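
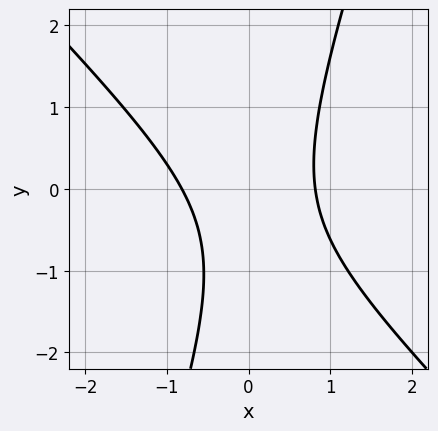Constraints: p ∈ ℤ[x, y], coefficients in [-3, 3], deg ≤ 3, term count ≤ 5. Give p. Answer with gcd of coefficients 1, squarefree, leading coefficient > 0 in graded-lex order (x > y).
3*x^2 + 2*x*y - y^2 - y - 2

The degree is 2 — no degree-1 curve has this shape.
Against the integer gridlines: the curve avoids every integer y-axis point in the box.
Fitting integer coefficients to these (and the overall shape) gives p.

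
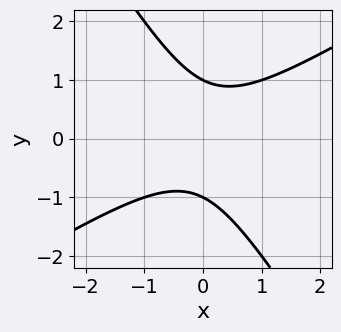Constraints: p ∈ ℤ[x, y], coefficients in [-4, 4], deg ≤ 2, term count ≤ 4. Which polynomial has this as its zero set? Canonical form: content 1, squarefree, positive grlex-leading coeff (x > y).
x^2 - x*y - y^2 + 1

The degree is 2 — a generic line meets the curve in up to 2 points.
Reading off the gridlines: the curve avoids every integer x-axis point in the box; the y-axis gridline crossings are at y ∈ {-1, 1}.
Together with the visible shape, these determine p as stated.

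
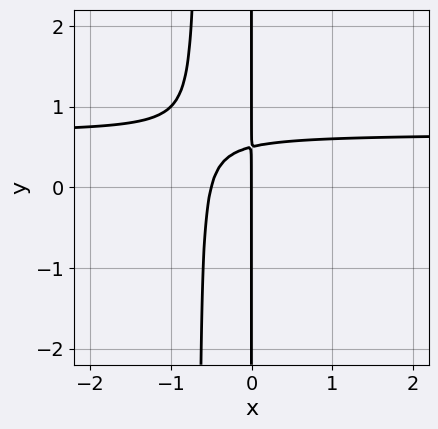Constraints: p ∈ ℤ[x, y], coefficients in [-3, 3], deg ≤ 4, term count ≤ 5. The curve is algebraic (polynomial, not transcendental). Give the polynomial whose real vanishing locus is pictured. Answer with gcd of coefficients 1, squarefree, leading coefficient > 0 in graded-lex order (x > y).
Degree: the shape is more complex than any degree-2 curve, so deg p = 3.
Checking where it meets the axes: it meets the x-axis at x = 0 (among the integer gridlines); the visible y-axis segment lies entirely on the curve.
Putting this together gives p.

3*x^2*y - 2*x^2 + 2*x*y - x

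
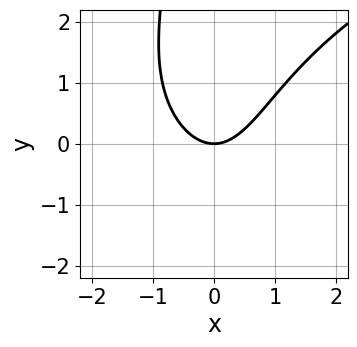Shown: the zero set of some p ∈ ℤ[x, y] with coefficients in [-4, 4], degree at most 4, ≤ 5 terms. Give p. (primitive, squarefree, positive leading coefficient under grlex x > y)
x*y^2 - 3*x^2 + 3*y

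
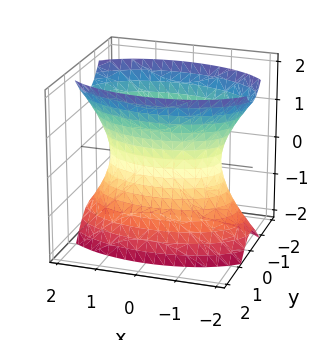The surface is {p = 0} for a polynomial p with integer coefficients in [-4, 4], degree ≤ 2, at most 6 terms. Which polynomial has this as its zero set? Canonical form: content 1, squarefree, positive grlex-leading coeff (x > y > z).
Degree: an hourglass — one-sheet hyperboloid; a quadric, so deg p = 2.
Symmetries: mirror symmetry x ↦ −x ⇒ only even powers of x; the y ↦ −y reflection is a symmetry, so y appears only in even powers; it's symmetric under z → −z, forcing even powers of z.
Checking where it meets the axes: no z-intercept at any integer in the box.
Assembling these constraints gives the stated polynomial.

x^2 + 3*y^2 - z^2 - 2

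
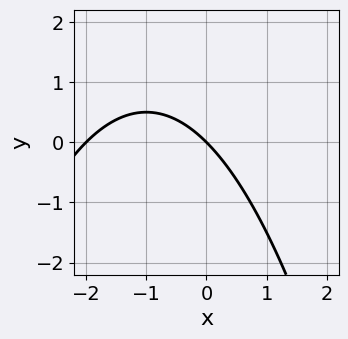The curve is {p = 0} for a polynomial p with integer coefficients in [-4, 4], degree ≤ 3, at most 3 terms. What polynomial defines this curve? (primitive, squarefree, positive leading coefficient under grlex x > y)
x^2 + 2*x + 2*y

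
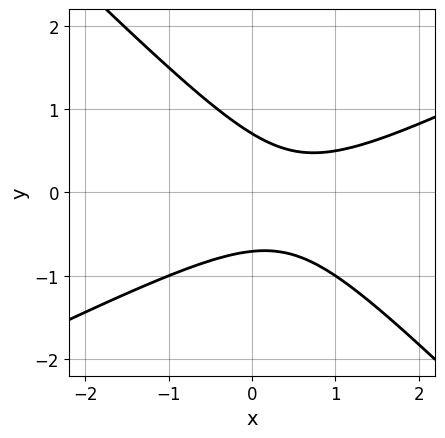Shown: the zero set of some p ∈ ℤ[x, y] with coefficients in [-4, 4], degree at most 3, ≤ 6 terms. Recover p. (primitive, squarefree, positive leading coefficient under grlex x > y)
x^2 - x*y - 2*y^2 - x + 1

Degree: the shape is more complex than any degree-1 curve, so deg p = 2.
Against the integer gridlines: the curve avoids every integer x-axis point in the box.
Matching integer coefficients to the picture gives p.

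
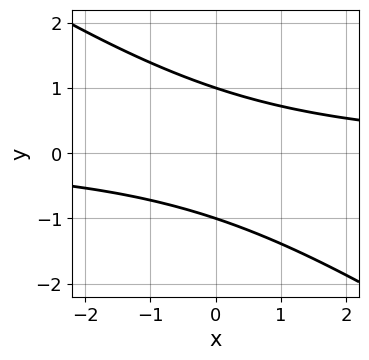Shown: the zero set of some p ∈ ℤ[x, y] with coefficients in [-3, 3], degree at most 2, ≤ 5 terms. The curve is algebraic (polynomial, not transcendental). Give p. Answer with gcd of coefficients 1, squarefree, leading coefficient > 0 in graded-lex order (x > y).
1. Degree: a generic line meets the curve in up to 2 points, so deg p = 2.
2. From the axis intercepts and sections: no x-intercept at any integer in the box; among the integer gridlines, it crosses the y-axis at y ∈ {-1, 1}.
3. Fitting integer coefficients to these (and the overall shape) gives p.

2*x*y + 3*y^2 - 3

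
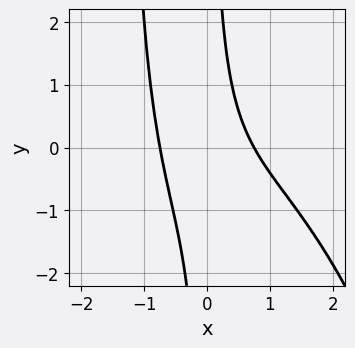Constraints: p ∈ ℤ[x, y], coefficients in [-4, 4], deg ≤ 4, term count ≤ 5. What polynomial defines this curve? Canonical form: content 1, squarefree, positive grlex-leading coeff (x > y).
x^4 + 2*x^2*y + 3*x^2 + 3*x*y - 2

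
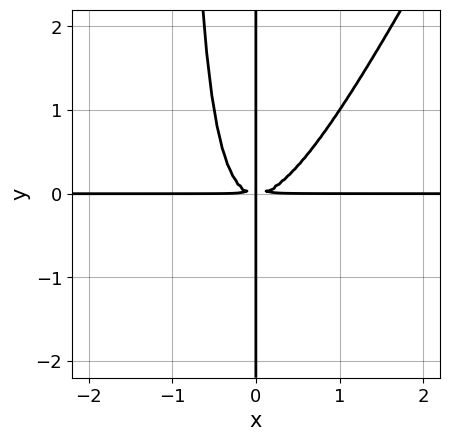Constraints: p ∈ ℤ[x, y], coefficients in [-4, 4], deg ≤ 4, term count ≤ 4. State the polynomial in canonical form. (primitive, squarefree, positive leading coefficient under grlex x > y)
2*x^3*y - x^2*y^2 - x*y^2

(a) Degree: no degree-3 curve has this shape, so deg p = 4.
(b) From the axis intercepts and sections: the visible y-axis segment lies entirely on the curve; the visible x-axis segment lies entirely on the curve.
(c) Fitting integer coefficients to these (and the overall shape) gives p.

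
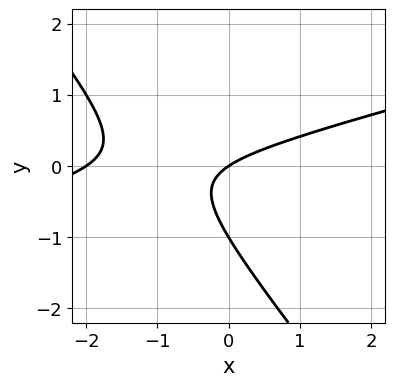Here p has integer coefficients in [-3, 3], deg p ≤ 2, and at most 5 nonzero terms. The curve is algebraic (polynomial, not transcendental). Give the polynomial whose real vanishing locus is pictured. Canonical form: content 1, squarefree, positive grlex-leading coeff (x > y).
1. Degree: a generic line meets the curve in up to 2 points, so deg p = 2.
2. Observable constraints: the x-axis gridline crossings are at x ∈ {-2, 0}; the y-axis gridline crossings are at y ∈ {-1, 0}.
3. Matching integer coefficients to the picture gives p.

x^2 - 3*x*y - 3*y^2 + 2*x - 3*y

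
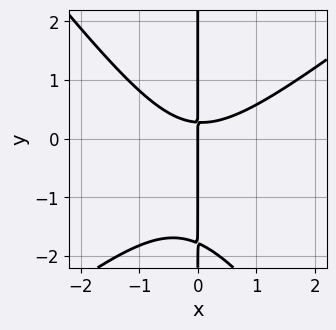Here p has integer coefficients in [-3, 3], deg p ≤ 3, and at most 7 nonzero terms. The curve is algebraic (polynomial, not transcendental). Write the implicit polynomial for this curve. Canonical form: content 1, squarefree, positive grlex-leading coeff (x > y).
First, deg p = 3. The shape is more complex than any degree-2 curve.
Next, against the integer gridlines: it crosses the x-axis at the gridline x = 0; every point of the y-axis in the box is on the curve.
Finally, the integer polynomial consistent with all of this is the stated p.

2*x^3 - x^2*y - 2*x*y^2 - 3*x*y + x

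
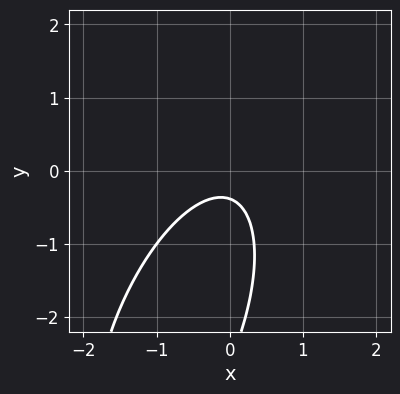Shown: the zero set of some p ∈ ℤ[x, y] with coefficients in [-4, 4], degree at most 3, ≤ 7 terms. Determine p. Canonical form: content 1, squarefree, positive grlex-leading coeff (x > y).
3*x^2 - 2*x*y + y^2 + 3*y + 1

The degree is 2 — no degree-1 curve has this shape.
Checking where it meets the axes: the curve avoids every integer x-axis point in the box.
Fitting integer coefficients to these (and the overall shape) gives p.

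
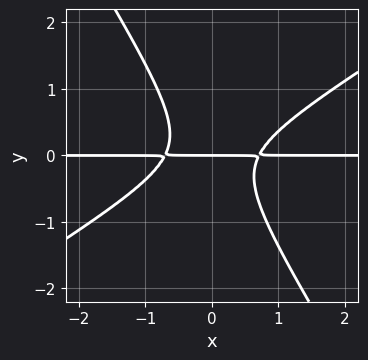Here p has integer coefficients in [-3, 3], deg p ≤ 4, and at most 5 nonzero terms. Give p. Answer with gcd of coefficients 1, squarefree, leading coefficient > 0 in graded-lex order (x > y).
2*x^2*y - 2*x*y^2 - 2*y^3 - y

Degree: the shape is more complex than any degree-2 curve, so deg p = 3.
Checking where it meets the axes: it crosses the y-axis at the gridline y = 0; every point of the x-axis in the box is on the curve.
Assembling these constraints gives the stated polynomial.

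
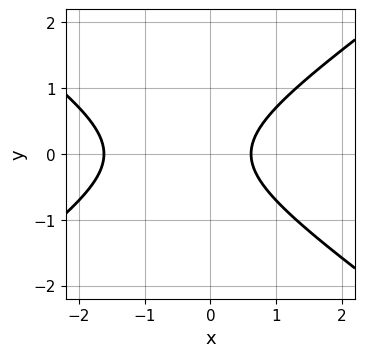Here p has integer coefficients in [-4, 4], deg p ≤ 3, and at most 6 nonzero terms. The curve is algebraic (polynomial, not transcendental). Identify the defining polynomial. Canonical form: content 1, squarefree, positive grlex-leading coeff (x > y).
x^2 - 2*y^2 + x - 1

The degree is 2 — the shape is more complex than any degree-1 curve.
Symmetries: the y ↦ −y reflection is a symmetry, so y appears only in even powers.
Observable constraints: no y-intercept at any integer in the box.
Putting this together gives p.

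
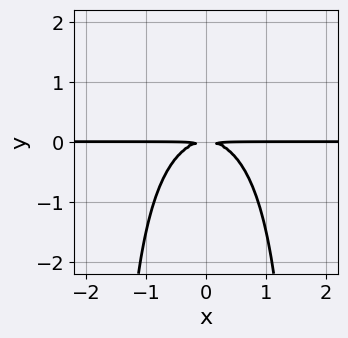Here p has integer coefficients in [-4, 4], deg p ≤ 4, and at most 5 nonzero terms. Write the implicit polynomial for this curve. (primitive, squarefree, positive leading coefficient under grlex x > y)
x^2*y^2 - 3*x^2*y - 3*y^2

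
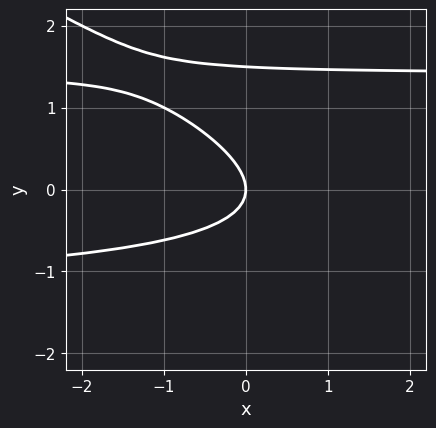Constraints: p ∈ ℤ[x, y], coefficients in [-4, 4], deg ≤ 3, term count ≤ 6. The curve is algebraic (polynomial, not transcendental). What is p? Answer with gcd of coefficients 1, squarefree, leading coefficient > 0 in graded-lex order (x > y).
x*y^2 + 2*y^3 - 3*y^2 - 2*x

First, deg p = 3.
Next, against the integer gridlines: it meets the y-axis at y = 0 (among the integer gridlines); it meets the x-axis at x = 0 (among the integer gridlines).
Finally, together with the visible shape, these determine p as stated.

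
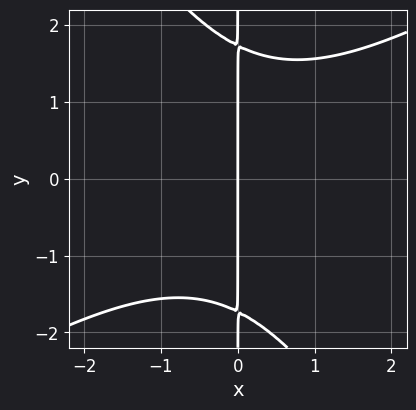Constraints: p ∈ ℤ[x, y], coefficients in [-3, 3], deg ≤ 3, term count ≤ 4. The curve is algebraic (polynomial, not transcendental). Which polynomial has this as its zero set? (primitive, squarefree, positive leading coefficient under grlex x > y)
First, the degree is 3 — a generic line meets the curve in up to 3 points.
Next, against the integer gridlines: it crosses the x-axis at the gridline x = 0; every point of the y-axis in the box is on the curve.
Finally, solving for integer coefficients yields p as stated.

x^3 - x^2*y - x*y^2 + 3*x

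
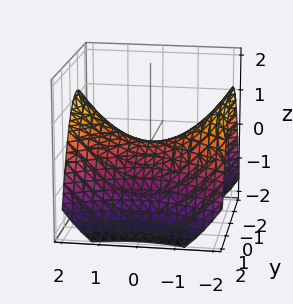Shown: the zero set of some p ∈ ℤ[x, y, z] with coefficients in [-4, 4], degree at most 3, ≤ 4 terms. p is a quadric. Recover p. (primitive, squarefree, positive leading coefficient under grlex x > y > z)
x^2 - 2*y^2 - 3*z

1. deg p = 2. A hyperbolic paraboloid; a quadric.
2. Symmetries: mirror symmetry y ↦ −y ⇒ only even powers of y; it's symmetric under x → −x, forcing even powers of x.
3. Reading off the gridlines: one x-axis crossing is at x = 0; it crosses the z-axis at the gridline z = 0.
4. Solving for integer coefficients yields p as stated.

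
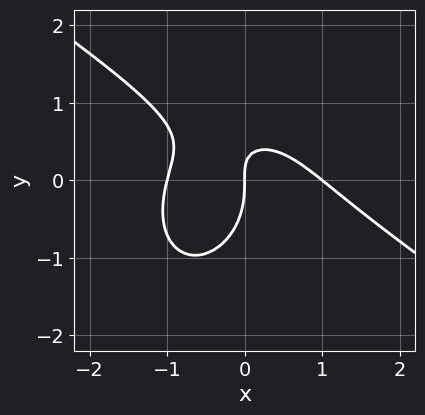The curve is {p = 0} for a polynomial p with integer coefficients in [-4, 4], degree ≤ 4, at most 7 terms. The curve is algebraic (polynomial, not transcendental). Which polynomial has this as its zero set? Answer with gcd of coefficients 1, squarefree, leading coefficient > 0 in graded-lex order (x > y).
2*x^3 + 2*x^2*y + 2*y^3 + 3*x*y - 2*x

deg p = 3. No degree-2 curve has this shape.
From the axis intercepts and sections: the x-axis gridline crossings are at x ∈ {-1, 0, 1}; one y-axis crossing is at y = 0.
These observations pin down the coefficients.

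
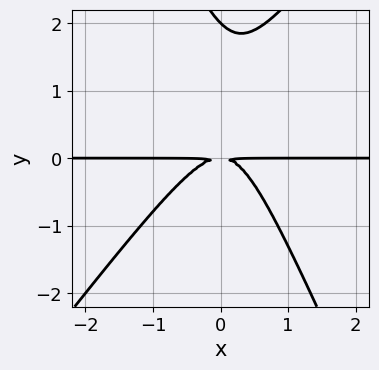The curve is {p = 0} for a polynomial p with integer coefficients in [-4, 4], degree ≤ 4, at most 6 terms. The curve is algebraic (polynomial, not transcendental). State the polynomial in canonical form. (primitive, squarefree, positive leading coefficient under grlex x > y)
3*x^2*y - x*y^2 - y^3 + 2*y^2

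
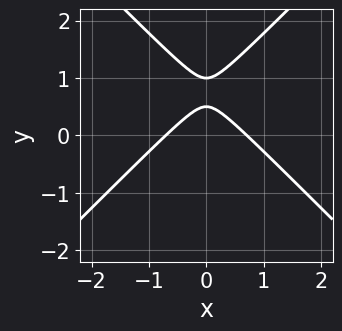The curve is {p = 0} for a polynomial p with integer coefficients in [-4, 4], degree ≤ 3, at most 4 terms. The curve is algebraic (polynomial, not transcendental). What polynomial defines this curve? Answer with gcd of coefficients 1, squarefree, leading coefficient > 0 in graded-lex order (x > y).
2*x^2 - 2*y^2 + 3*y - 1

1. Degree: the shape is more complex than any degree-1 curve, so deg p = 2.
2. Symmetries: it's symmetric under x → −x, forcing even powers of x.
3. Against the integer gridlines: one y-axis crossing is at y = 1.
4. The integer polynomial consistent with all of this is the stated p.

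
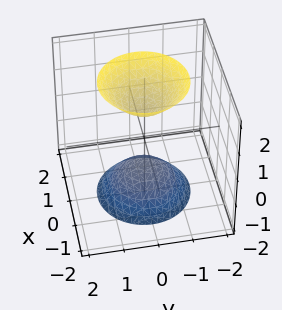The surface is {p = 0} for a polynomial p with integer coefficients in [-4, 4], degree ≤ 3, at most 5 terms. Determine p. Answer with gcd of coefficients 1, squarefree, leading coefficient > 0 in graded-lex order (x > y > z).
2*x^2 + 2*y^2 - z^2 + 1

1. I count 2 distinct pieces. They look like related sheets of one shape, so recover p as a whole.
2. Degree: two separate bowl-shaped sheets opening away from each other; a quadric, so deg p = 2.
3. Symmetries: it's symmetric under z → −z, forcing even powers of z; rotational symmetry about the z-axis ⇒ p depends on x, y only through x² + y².
4. Checking where it meets the axes: a circular section at z = 2 has radius between 1 and 2; the surface avoids every integer x-axis point in the box; among the integer gridlines, it crosses the z-axis at z ∈ {-1, 1}.
5. Matching integer coefficients to the picture gives p.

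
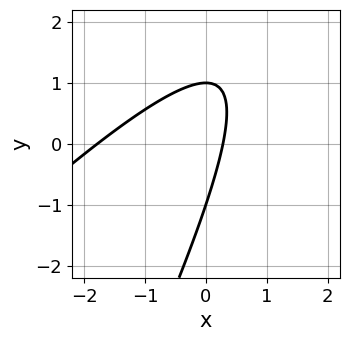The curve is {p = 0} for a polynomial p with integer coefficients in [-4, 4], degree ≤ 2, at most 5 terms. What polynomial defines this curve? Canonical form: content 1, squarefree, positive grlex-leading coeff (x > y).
1. deg p = 2. No degree-1 curve has this shape.
2. Against the integer gridlines: the y-axis gridline crossings are at y ∈ {-1, 1}.
3. Fitting integer coefficients to these (and the overall shape) gives p.

2*x^2 - 3*x*y + y^2 + 3*x - 1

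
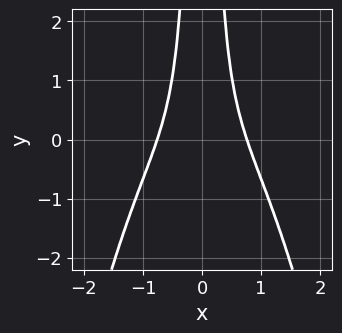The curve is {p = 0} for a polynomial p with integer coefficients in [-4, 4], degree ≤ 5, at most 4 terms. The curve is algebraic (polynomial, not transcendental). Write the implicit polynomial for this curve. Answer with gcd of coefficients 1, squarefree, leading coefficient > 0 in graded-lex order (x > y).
3*x^4 + 3*x^2*y - 1

1. The degree is 4 — the shape is more complex than any degree-3 curve.
2. Symmetries: mirror symmetry x ↦ −x ⇒ only even powers of x.
3. Reading off the gridlines: the curve avoids every integer y-axis point in the box.
4. Assembling these constraints gives the stated polynomial.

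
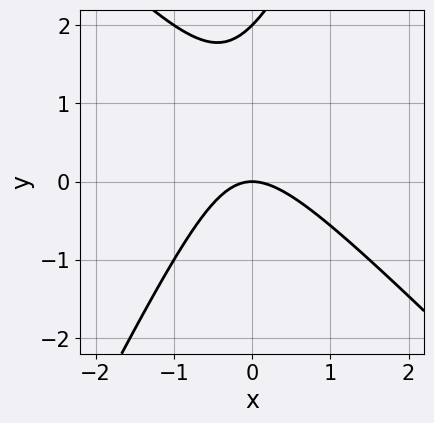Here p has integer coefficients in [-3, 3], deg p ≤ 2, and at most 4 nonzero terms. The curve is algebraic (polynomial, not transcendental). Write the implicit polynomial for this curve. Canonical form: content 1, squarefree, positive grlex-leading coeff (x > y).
2*x^2 + x*y - y^2 + 2*y

1. deg p = 2. The shape is more complex than any degree-1 curve.
2. Observable constraints: it crosses the x-axis at the gridline x = 0; among the integer gridlines, it crosses the y-axis at y ∈ {0, 2}.
3. Assembling these constraints gives the stated polynomial.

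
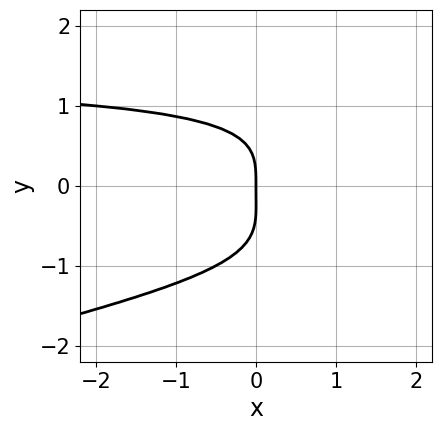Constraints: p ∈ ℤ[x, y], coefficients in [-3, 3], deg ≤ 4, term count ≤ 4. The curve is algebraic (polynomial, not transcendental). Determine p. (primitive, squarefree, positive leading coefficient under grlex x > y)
1. deg p = 4. No degree-3 curve has this shape.
2. Checking where it meets the axes: one y-axis crossing is at y = 0; it meets the x-axis at x = 0 (among the integer gridlines).
3. Assembling these constraints gives the stated polynomial.

x*y^3 - 3*y^4 - y^3 - 3*x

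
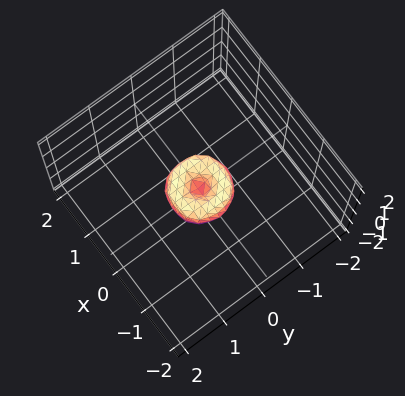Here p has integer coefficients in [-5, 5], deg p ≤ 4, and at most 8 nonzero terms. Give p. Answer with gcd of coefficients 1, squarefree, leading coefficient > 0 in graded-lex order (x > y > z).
2*x^4 + 4*x^2*y^2 + 2*y^4 - x^2 - y^2 + z^2

(a) The degree is 4 — no degree-3 surface has this shape.
(b) Symmetries: every cross-section ⟂ z is a circle, so x, y appear only via x² + y².
(c) Observable constraints: one z-axis crossing is at z = 0; a circular section at z = 0 has radius between 0 and 1; it meets the x-axis at x = 0 (among the integer gridlines).
(d) Matching integer coefficients to the picture gives p.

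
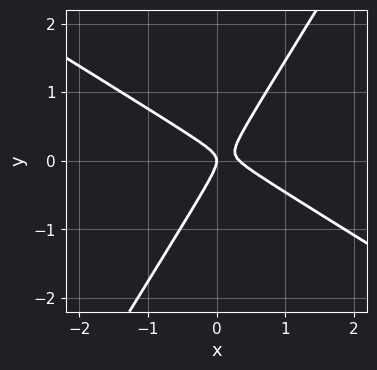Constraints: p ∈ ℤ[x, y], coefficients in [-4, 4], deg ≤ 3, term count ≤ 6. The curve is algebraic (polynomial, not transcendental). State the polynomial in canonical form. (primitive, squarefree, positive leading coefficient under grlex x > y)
3*x^2 + 3*x*y - 3*y^2 - x

First, the degree is 2 — a generic line meets the curve in up to 2 points.
Then, against the integer gridlines: it crosses the x-axis at the gridline x = 0; it crosses the y-axis at the gridline y = 0.
Finally, these observations pin down the coefficients.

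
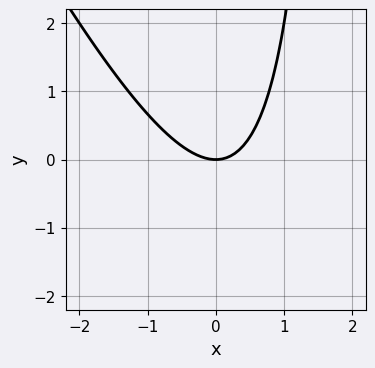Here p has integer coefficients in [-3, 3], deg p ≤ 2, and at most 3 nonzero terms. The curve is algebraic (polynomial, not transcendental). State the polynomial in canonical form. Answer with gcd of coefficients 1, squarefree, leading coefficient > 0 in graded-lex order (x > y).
2*x^2 + x*y - 2*y

First, the degree is 2 — the shape is more complex than any degree-1 curve.
Next, from the visible intercepts: it crosses the x-axis at the gridline x = 0; it meets the y-axis at y = 0 (among the integer gridlines).
Finally, matching integer coefficients to the picture gives p.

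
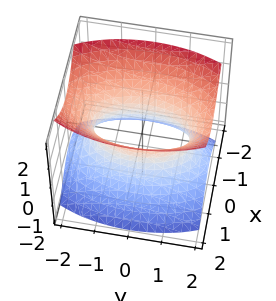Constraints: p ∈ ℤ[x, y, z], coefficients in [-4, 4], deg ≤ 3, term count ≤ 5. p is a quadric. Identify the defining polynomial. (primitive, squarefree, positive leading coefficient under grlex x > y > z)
First, the degree is 2 — an hourglass — one-sheet hyperboloid; a quadric.
Next, symmetries: it's symmetric under z → −z, forcing even powers of z; mirror symmetry y ↦ −y ⇒ only even powers of y; mirror symmetry x ↦ −x ⇒ only even powers of x.
Then, against the integer gridlines: it misses every integer gridline on the z-axis.
Finally, putting this together gives p.

3*x^2 + y^2 - 2*z^2 - 2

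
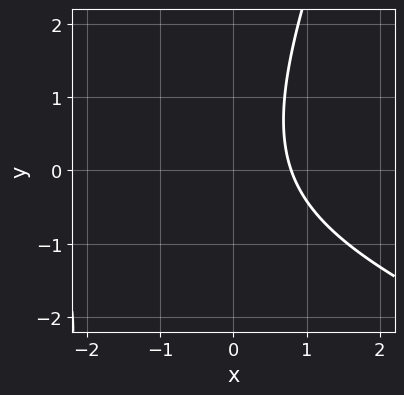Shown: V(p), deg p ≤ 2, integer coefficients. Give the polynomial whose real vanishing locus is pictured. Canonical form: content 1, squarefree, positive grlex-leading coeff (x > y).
First, degree: no degree-1 curve has this shape, so deg p = 2.
Next, from the axis intercepts and sections: no y-intercept at any integer in the box.
Finally, putting this together gives p.

x^2 + 2*x*y - y^2 + 3*x - 3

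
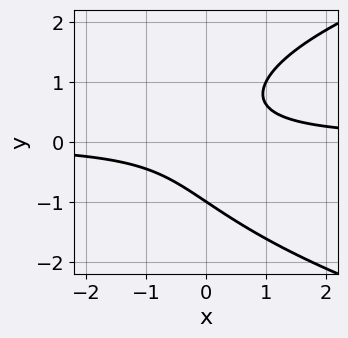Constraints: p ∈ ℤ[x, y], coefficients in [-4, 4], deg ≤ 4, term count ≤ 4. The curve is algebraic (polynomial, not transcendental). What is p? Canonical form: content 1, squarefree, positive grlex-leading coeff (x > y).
1. deg p = 3.
2. Reading off the gridlines: the curve avoids every integer x-axis point in the box; it meets the y-axis at y = -1 (among the integer gridlines).
3. Putting this together gives p.

y^3 - 2*x*y + 1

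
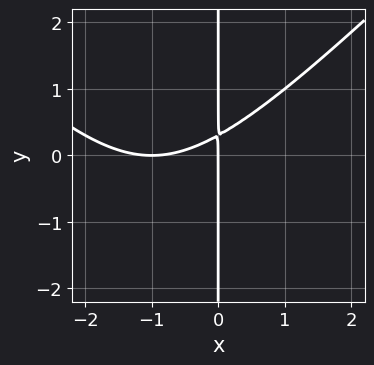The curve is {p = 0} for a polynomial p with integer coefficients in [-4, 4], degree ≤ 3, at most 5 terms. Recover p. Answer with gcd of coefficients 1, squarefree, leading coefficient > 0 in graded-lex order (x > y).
x^3 - x*y^2 + 2*x^2 - 3*x*y + x

First, degree: the shape is more complex than any degree-2 curve, so deg p = 3.
Next, from the visible intercepts: every point of the y-axis in the box is on the curve; the x-axis gridline crossings are at x ∈ {-1, 0}.
Finally, solving for integer coefficients yields p as stated.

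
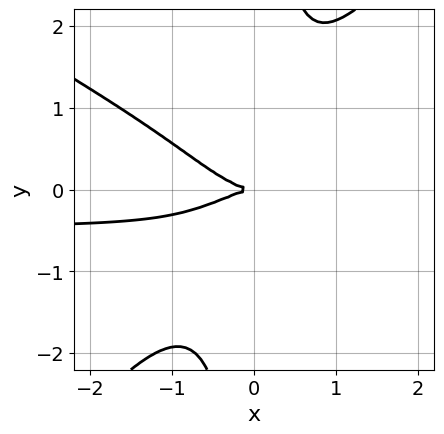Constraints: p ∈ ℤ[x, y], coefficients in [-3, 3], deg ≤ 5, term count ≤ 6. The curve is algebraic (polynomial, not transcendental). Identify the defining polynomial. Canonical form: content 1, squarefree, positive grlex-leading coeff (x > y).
First, deg p = 4.
Next, against the integer gridlines: it crosses the x-axis at the gridline x = 0; it meets the y-axis at y = 0 (among the integer gridlines).
Finally, assembling these constraints gives the stated polynomial.

2*x^3*y + 2*x^2*y^2 - 3*x*y^3 + x^3 + 3*y^2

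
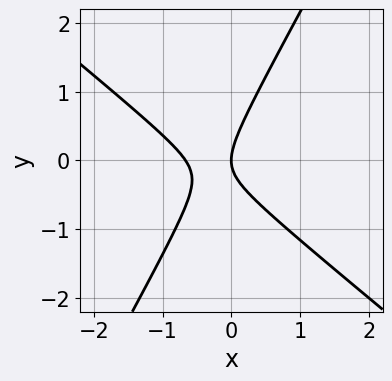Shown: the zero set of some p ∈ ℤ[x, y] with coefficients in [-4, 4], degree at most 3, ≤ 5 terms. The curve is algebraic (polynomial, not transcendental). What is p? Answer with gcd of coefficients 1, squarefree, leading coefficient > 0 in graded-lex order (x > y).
3*x^2 + 2*x*y - 2*y^2 + 2*x

deg p = 2. No degree-1 curve has this shape.
From the axis intercepts and sections: one x-axis crossing is at x = 0; one y-axis crossing is at y = 0.
Solving for integer coefficients yields p as stated.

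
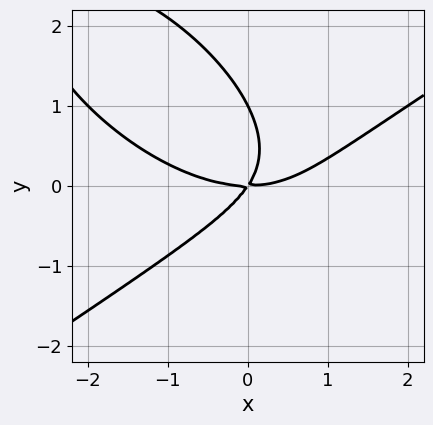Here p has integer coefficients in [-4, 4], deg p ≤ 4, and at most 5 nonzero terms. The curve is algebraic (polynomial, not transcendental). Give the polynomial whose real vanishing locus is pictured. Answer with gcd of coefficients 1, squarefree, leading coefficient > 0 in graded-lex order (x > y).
The degree is 3 — no degree-2 curve has this shape.
Observable constraints: it meets the x-axis at x = 0 (among the integer gridlines); the y-axis gridline crossings are at y ∈ {0, 1}.
These observations pin down the coefficients.

x^3 - x*y^2 - 2*y^3 - 3*x*y + 2*y^2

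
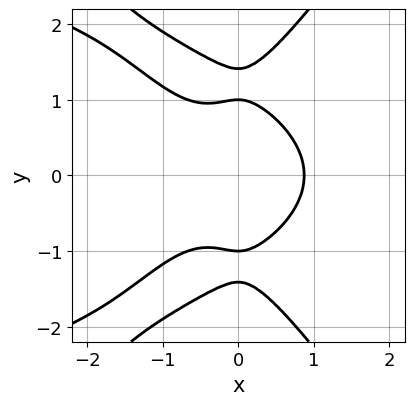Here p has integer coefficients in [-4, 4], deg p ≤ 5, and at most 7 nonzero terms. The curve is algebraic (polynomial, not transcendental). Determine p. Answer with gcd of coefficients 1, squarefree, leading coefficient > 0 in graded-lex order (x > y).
2*x^2*y^2 - y^4 + 3*x^3 + 3*y^2 - 2

(a) The degree is 4 — a generic line meets the curve in up to 4 points.
(b) Symmetries: it's symmetric under y → −y, forcing even powers of y.
(c) From the axis intercepts and sections: the y-axis gridline crossings are at y ∈ {-1, 1}.
(d) Together with the visible shape, these determine p as stated.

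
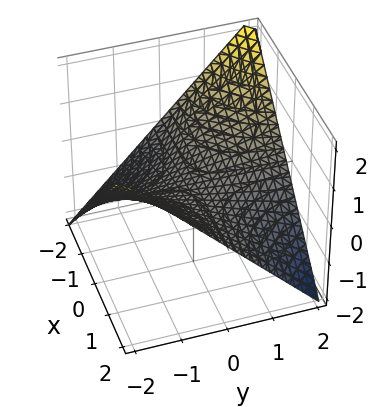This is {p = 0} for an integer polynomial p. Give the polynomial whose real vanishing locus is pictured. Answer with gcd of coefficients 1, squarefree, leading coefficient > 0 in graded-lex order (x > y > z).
x*y + 2*z

(a) The degree is 2 — a hyperbolic paraboloid; a quadric.
(b) Observable constraints: the visible y-axis segment lies entirely on the surface; it meets the z-axis at z = 0 (among the integer gridlines); every point of the x-axis in the box is on the surface.
(c) Matching integer coefficients to the picture gives p.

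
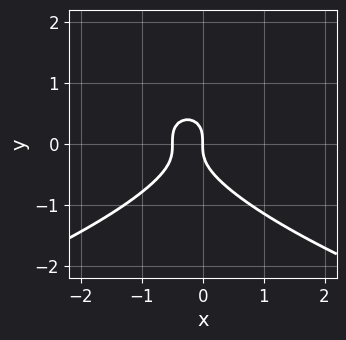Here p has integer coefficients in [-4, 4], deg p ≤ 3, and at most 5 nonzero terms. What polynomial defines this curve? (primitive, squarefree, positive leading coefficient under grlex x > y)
1. The degree is 3 — the shape is more complex than any degree-2 curve.
2. Against the integer gridlines: one y-axis crossing is at y = 0; one x-axis crossing is at x = 0.
3. The integer polynomial consistent with all of this is the stated p.

2*y^3 + 2*x^2 + x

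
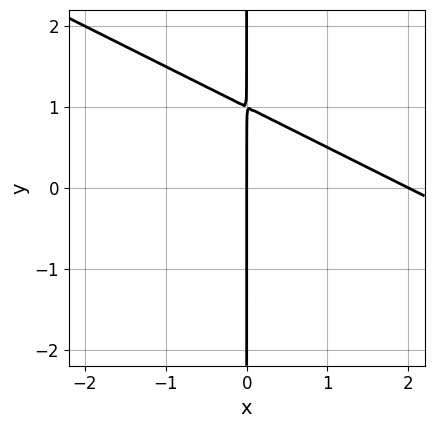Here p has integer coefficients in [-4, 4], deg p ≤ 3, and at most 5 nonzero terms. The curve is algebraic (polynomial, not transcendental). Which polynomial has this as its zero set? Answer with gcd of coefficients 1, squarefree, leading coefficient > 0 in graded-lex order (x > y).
x^2 + 2*x*y - 2*x

1. deg p = 2. The shape is more complex than any degree-1 curve.
2. Observable constraints: among the integer gridlines, it crosses the x-axis at x ∈ {0, 2}; every point of the y-axis in the box is on the curve.
3. Matching integer coefficients to the picture gives p.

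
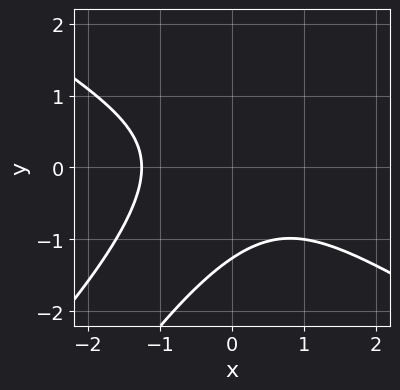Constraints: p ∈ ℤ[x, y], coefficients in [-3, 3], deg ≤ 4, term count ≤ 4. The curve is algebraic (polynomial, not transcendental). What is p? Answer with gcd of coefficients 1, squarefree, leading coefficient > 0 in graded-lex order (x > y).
x^3 - 2*x*y^2 + y^3 + 2

1. deg p = 3. A generic line meets the curve in up to 3 points.
2. The integer polynomial consistent with all of this is the stated p.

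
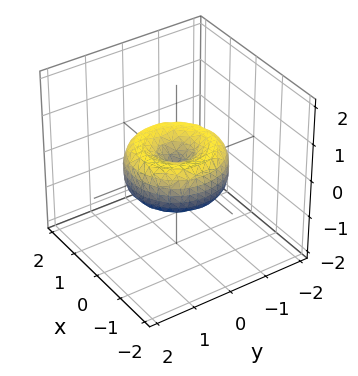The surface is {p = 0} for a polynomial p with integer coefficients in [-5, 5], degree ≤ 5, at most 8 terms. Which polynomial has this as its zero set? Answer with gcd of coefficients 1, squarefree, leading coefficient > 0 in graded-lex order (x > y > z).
2*x^4 + 4*x^2*y^2 + 2*y^4 - 3*x^2 - 3*y^2 + 3*z^2

(a) Degree: no degree-3 surface has this shape, so deg p = 4.
(b) Symmetry: the surface is invariant under rotation about z: p = q(x² + y², z).
(c) Observable constraints: one z-axis crossing is at z = 0; it meets the y-axis at y = 0 (among the integer gridlines).
(d) Matching integer coefficients to the picture gives p.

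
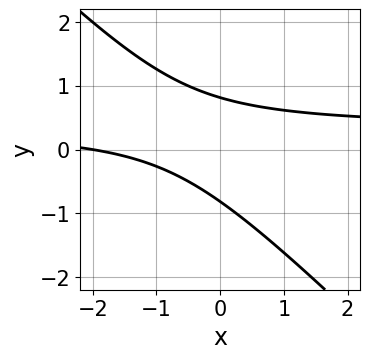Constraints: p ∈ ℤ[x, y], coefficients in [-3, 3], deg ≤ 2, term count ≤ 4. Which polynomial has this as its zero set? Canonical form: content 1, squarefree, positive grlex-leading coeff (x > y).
3*x*y + 3*y^2 - x - 2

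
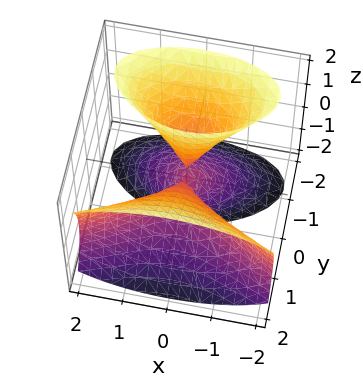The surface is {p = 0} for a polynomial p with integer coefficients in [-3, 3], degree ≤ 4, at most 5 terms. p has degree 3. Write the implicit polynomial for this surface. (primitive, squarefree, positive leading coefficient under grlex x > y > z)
I count 3 distinct pieces. They look like related sheets of one shape, so recover p as a whole.
Degree: the shape is more complex than any degree-2 surface, so deg p = 3.
From the axis intercepts and sections: it crosses the y-axis at the gridline y = 0; one x-axis crossing is at x = 0; the visible z-axis segment lies entirely on the surface.
Matching integer coefficients to the picture gives p.

y^3 - y*z^2 - x^2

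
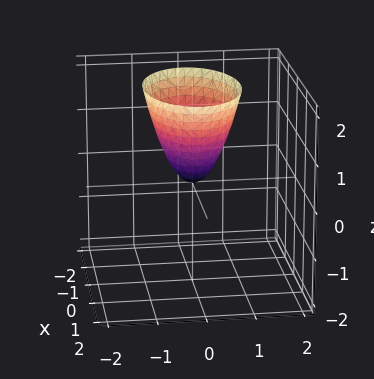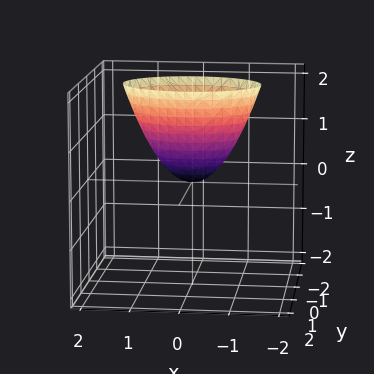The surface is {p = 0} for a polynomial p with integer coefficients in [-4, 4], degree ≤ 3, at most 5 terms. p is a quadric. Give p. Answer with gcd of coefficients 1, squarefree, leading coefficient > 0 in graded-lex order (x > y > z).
Degree: a single bowl opening along one axis; a quadric, so deg p = 2.
Symmetries: the x ↦ −x reflection is a symmetry, so x appears only in even powers; the y ↦ −y reflection is a symmetry, so y appears only in even powers.
Reading off the gridlines: it crosses the x-axis at the gridline x = 0; one z-axis crossing is at z = 0; one y-axis crossing is at y = 0.
Solving for integer coefficients yields p as stated.

x^2 + 2*y^2 - z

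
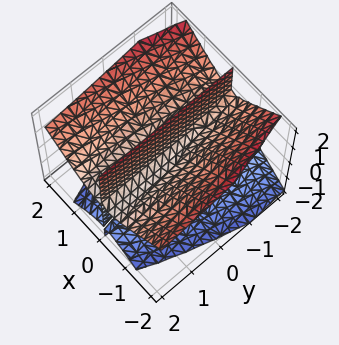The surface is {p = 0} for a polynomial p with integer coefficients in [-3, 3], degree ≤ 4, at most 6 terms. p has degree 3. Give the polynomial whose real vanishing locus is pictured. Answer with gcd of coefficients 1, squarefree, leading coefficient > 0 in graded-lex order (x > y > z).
First, there are 3 components.
Next, deg p = 3.
Next, observable constraints: every point of the y-axis in the box is on the surface; every point of the z-axis in the box is on the surface; it meets the x-axis at x = 0 (among the integer gridlines).
Finally, these observations pin down the coefficients.

2*x^3 - x*y*z - 2*x*z^2 - x*z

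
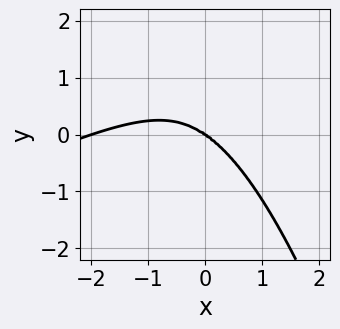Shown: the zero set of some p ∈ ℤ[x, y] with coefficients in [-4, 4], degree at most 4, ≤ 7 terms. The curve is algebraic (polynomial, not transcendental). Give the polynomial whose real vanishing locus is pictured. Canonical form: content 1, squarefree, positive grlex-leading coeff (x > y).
x^4 - 2*x^3*y + 2*x^3 + 2*x^2*y + 2*y^3

(a) Degree: a generic line meets the curve in up to 4 points, so deg p = 4.
(b) Checking where it meets the axes: one y-axis crossing is at y = 0; the x-axis gridline crossings are at x ∈ {-2, 0}.
(c) These observations pin down the coefficients.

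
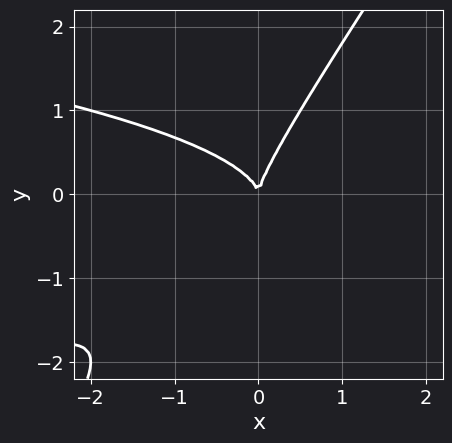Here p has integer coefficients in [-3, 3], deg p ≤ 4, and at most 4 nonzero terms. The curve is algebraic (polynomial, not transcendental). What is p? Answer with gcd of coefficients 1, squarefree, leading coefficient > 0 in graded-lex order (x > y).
The degree is 3 — a generic line meets the curve in up to 3 points.
From the visible intercepts: it crosses the x-axis at the gridline x = 0; it meets the y-axis at y = 0 (among the integer gridlines).
Solving for integer coefficients yields p as stated.

3*x*y^2 - 2*y^3 + 2*x^2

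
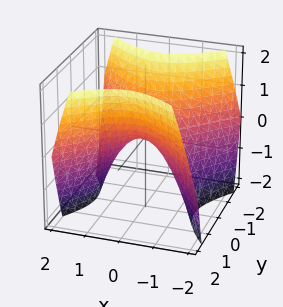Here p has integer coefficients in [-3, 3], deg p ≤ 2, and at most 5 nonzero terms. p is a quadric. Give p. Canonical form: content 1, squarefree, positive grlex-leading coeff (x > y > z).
x^2 - y^2 + z

1. deg p = 2. A saddle surface; a quadric.
2. Symmetries: the x ↦ −x reflection is a symmetry, so x appears only in even powers; the y ↦ −y reflection is a symmetry, so y appears only in even powers.
3. Observable constraints: it meets the z-axis at z = 0 (among the integer gridlines); it meets the y-axis at y = 0 (among the integer gridlines); it meets the x-axis at x = 0 (among the integer gridlines).
4. Together with the visible shape, these determine p as stated.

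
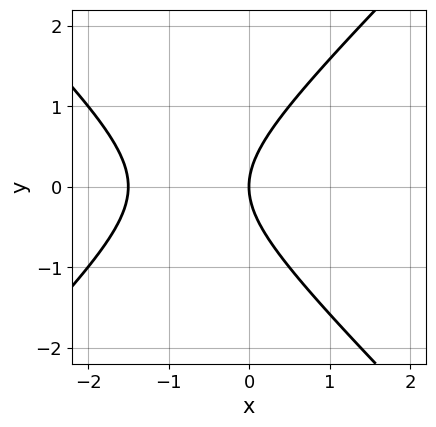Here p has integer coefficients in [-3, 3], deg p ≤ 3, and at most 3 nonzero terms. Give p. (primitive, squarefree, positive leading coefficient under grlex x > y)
2*x^2 - 2*y^2 + 3*x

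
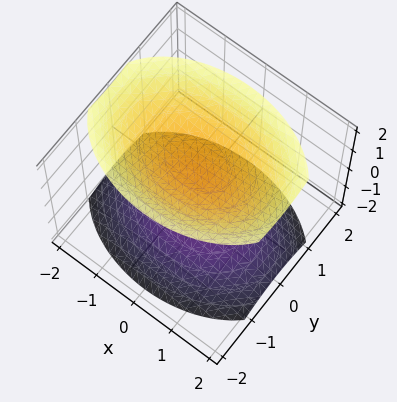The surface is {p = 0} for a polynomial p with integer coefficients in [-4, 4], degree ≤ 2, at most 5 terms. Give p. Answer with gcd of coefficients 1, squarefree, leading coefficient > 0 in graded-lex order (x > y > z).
x^2 + 2*y^2 - 2*z^2 + 3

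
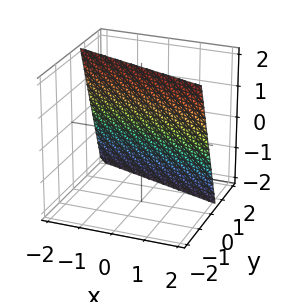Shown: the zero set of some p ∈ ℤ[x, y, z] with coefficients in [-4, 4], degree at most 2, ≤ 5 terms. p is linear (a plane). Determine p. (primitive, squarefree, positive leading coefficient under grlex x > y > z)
x + 3*y + z - 2

deg p = 1. The surface is flat (a plane).
Observable constraints: it crosses the z-axis at the gridline z = 2; it crosses the x-axis at the gridline x = 2.
Solving for integer coefficients yields p as stated.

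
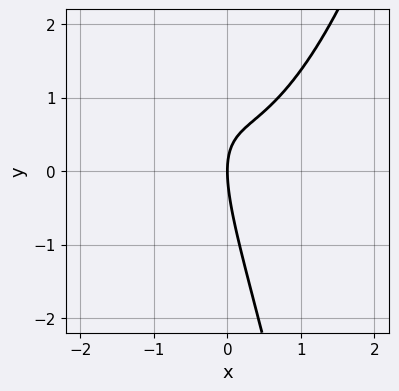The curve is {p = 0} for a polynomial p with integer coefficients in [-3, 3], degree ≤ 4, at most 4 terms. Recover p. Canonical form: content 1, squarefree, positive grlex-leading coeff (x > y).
3*x^3 - 3*x*y - y^2 + 3*x

1. The degree is 3 — the shape is more complex than any degree-2 curve.
2. From the axis intercepts and sections: it crosses the x-axis at the gridline x = 0; one y-axis crossing is at y = 0.
3. These observations pin down the coefficients.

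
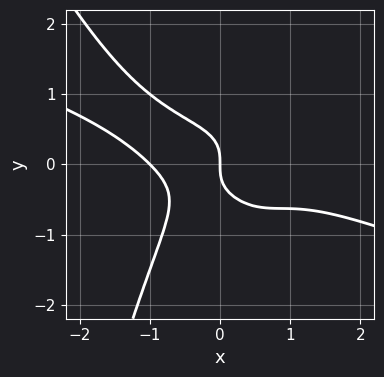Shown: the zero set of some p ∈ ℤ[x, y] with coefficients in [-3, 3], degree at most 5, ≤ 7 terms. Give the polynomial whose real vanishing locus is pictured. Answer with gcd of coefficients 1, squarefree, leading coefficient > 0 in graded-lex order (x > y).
x^4 + 3*x^3*y + x^2*y^2 + 2*y^3 + x

Degree: the shape is more complex than any degree-3 curve, so deg p = 4.
Reading off the gridlines: among the integer gridlines, it crosses the x-axis at x ∈ {-1, 0}; it crosses the y-axis at the gridline y = 0.
Assembling these constraints gives the stated polynomial.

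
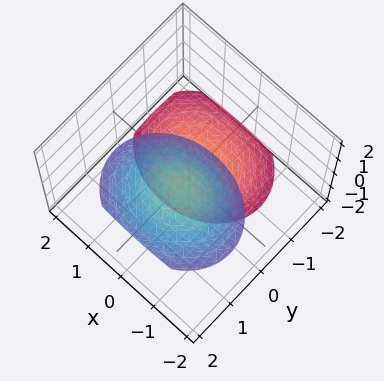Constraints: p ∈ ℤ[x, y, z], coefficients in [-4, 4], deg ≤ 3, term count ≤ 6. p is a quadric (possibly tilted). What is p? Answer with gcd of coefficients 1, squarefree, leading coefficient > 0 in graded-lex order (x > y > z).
2*x^2 + x*z + 3*y^2 - 3*y*z - z^2 + 3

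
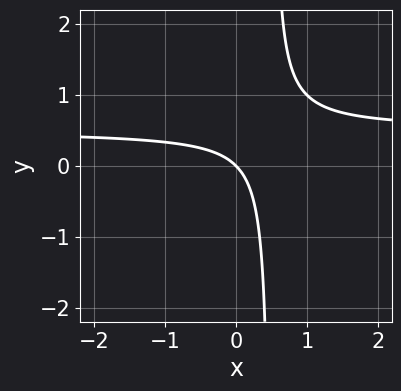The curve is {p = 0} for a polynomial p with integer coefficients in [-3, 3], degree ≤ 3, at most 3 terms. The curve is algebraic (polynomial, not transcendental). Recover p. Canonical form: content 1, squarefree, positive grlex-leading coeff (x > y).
First, the degree is 2 — a generic line meets the curve in up to 2 points.
Then, reading off the gridlines: it meets the x-axis at x = 0 (among the integer gridlines); it meets the y-axis at y = 0 (among the integer gridlines).
Finally, the integer polynomial consistent with all of this is the stated p.

2*x*y - x - y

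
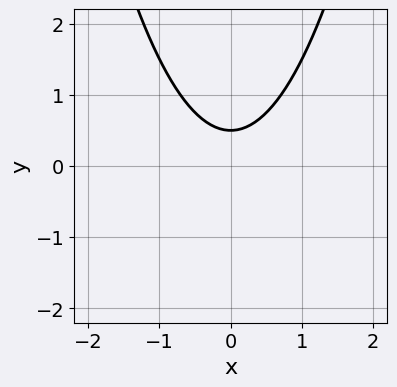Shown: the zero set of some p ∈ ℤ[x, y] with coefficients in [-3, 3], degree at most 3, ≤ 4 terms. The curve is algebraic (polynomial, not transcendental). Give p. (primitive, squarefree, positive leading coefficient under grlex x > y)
(a) The degree is 2 — no degree-1 curve has this shape.
(b) Symmetries: it's symmetric under x → −x, forcing even powers of x.
(c) Against the integer gridlines: the curve avoids every integer x-axis point in the box.
(d) Putting this together gives p.

2*x^2 - 2*y + 1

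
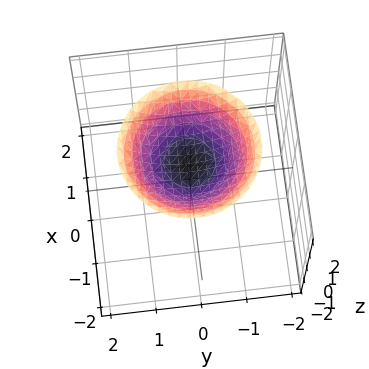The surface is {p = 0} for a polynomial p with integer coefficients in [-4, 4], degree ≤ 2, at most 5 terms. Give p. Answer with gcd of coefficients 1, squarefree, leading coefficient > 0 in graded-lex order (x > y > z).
x^2 + y^2 - 2*z + 2

deg p = 2.
Symmetries: rotational symmetry about the z-axis ⇒ p depends on x, y only through x² + y².
Checking where it meets the axes: no y-intercept at any integer in the box; it meets the z-axis at z = 1 (among the integer gridlines).
Together with the visible shape, these determine p as stated.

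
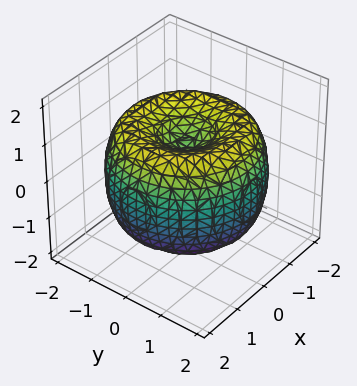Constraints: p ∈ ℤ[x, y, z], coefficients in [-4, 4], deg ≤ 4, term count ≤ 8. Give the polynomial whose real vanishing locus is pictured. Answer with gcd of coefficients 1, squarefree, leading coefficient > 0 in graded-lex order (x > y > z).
1. The degree is 4 — a generic line meets the surface in up to 4 points.
2. Symmetry: the z-axis is an axis of rotation, so x and y enter only as x² + y².
3. From the axis intercepts and sections: a circular section at z = 0 has radius between 1 and 2.
4. These observations pin down the coefficients.

x^4 + 2*x^2*y^2 + y^4 - 3*x^2 - 3*y^2 + 2*z^2 - 1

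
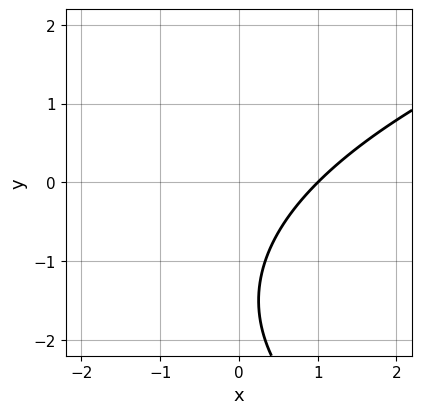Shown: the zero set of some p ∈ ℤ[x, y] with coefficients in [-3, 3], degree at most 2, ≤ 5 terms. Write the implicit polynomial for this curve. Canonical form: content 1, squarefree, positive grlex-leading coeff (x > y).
First, degree: the shape is more complex than any degree-1 curve, so deg p = 2.
Next, against the integer gridlines: it crosses the x-axis at the gridline x = 1; it misses every integer gridline on the y-axis.
Finally, these observations pin down the coefficients.

y^2 - 3*x + 3*y + 3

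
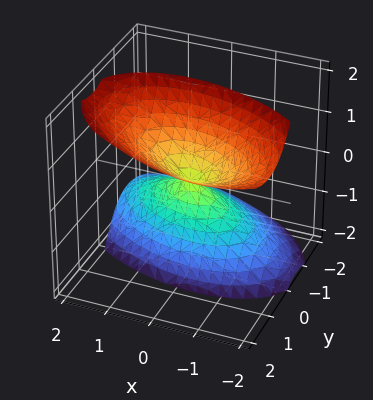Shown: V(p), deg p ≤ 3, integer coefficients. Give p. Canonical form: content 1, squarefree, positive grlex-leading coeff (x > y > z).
The picture has 2 separate pieces. They look like related sheets of one shape, so recover p as a whole.
Degree: a generic line meets the surface in up to 2 points, so deg p = 2.
Observable constraints: it crosses the z-axis at the gridline z = 0; it crosses the y-axis at the gridline y = 0; it crosses the x-axis at the gridline x = 0.
Together with the visible shape, these determine p as stated.

x^2 + x*y + 2*y^2 - 2*y*z - z^2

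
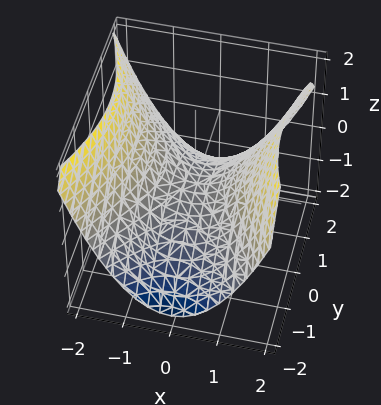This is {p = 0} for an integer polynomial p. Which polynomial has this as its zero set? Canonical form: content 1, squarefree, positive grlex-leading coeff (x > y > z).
(a) The degree is 2 — a saddle surface; a quadric.
(b) Symmetries: the y ↦ −y reflection is a symmetry, so y appears only in even powers; the x ↦ −x reflection is a symmetry, so x appears only in even powers.
(c) Reading off the gridlines: it meets the y-axis at y = 0 (among the integer gridlines); it crosses the x-axis at the gridline x = 0.
(d) Putting this together gives p.

2*x^2 - y^2 - 3*z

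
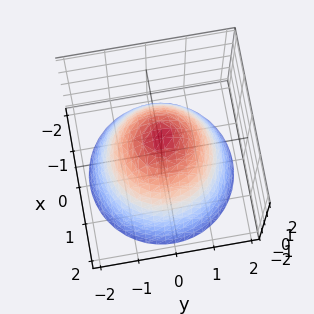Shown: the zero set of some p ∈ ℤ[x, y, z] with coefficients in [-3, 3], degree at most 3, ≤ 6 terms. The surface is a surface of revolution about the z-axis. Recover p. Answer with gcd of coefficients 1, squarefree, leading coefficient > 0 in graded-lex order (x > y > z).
Degree: no degree-1 surface has this shape, so deg p = 2.
Symmetries: the z-axis is an axis of rotation, so x and y enter only as x² + y².
From the axis intercepts and sections: a circular section at z = -2 has radius between 1 and 2.
The integer polynomial consistent with all of this is the stated p.

2*x^2 + 2*y^2 + 2*z - 3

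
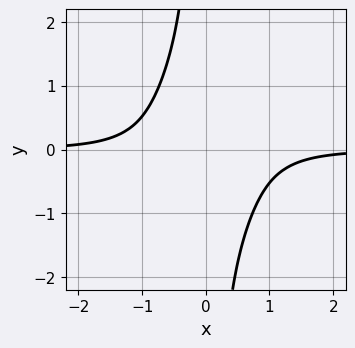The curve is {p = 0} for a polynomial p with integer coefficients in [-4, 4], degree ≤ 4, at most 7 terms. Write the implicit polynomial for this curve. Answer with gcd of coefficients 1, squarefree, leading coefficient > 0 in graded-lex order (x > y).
1. Degree: a generic line meets the curve in up to 4 points, so deg p = 4.
2. Observable constraints: it misses every integer gridline on the y-axis; the curve avoids every integer x-axis point in the box.
3. Together with the visible shape, these determine p as stated.

3*x^3*y - 3*x^2*y^2 + 3*x*y^3 + 3*y^2 + 2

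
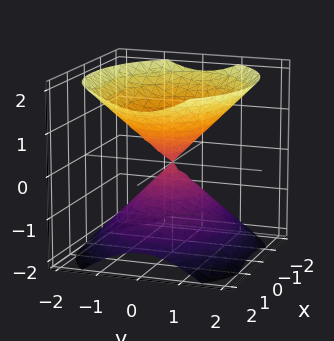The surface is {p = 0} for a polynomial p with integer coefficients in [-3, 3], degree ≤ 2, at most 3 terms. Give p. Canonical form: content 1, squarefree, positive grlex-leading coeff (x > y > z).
2*x^2 + 3*y^2 - 3*z^2

First, the picture has 2 separate pieces.
Then, deg p = 2.
Then, symmetries: the x ↦ −x reflection is a symmetry, so x appears only in even powers; the y ↦ −y reflection is a symmetry, so y appears only in even powers; it's symmetric under z → −z, forcing even powers of z.
Then, against the integer gridlines: it meets the x-axis at x = 0 (among the integer gridlines); it crosses the z-axis at the gridline z = 0; it crosses the y-axis at the gridline y = 0.
Finally, these observations pin down the coefficients.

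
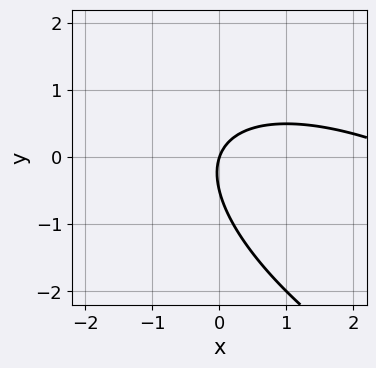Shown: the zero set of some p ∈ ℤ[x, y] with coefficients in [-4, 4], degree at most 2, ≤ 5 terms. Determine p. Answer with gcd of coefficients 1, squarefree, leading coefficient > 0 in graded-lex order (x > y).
First, deg p = 2. The shape is more complex than any degree-1 curve.
Then, from the axis intercepts and sections: one x-axis crossing is at x = 0; one y-axis crossing is at y = 0.
Finally, matching integer coefficients to the picture gives p.

x^2 + 2*x*y + 2*y^2 - 3*x + y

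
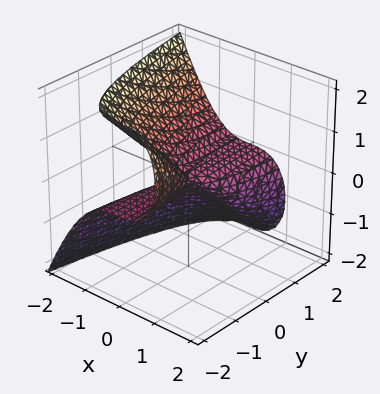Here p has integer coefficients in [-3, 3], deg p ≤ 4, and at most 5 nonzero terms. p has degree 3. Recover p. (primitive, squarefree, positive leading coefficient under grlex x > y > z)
x^3 + y*z + z^2

deg p = 3. A generic line meets the surface in up to 3 points.
From the axis intercepts and sections: it meets the x-axis at x = 0 (among the integer gridlines); every point of the y-axis in the box is on the surface; it meets the z-axis at z = 0 (among the integer gridlines).
The integer polynomial consistent with all of this is the stated p.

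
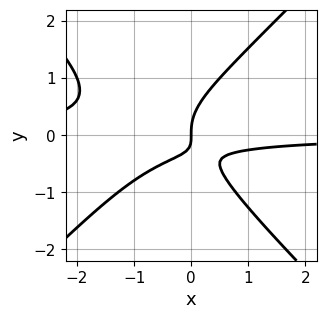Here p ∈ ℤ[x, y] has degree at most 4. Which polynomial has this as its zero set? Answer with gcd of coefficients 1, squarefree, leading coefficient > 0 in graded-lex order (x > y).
1. Degree: no degree-2 curve has this shape, so deg p = 3.
2. Checking where it meets the axes: one x-axis crossing is at x = 0; one y-axis crossing is at y = 0.
3. Putting this together gives p.

2*x^2*y - 2*y^3 + 2*x*y + x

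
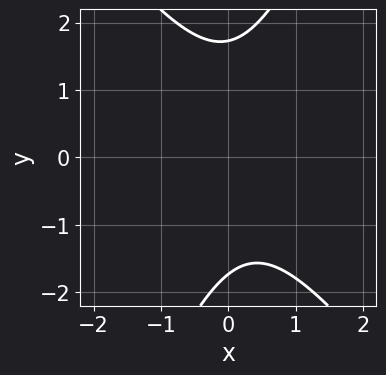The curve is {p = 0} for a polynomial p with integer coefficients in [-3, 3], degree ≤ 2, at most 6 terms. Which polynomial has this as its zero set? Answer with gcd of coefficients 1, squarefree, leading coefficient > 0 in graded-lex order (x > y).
First, deg p = 2. No degree-1 curve has this shape.
Then, from the visible intercepts: the curve avoids every integer x-axis point in the box.
Finally, these observations pin down the coefficients.

3*x^2 + x*y - y^2 - x + 3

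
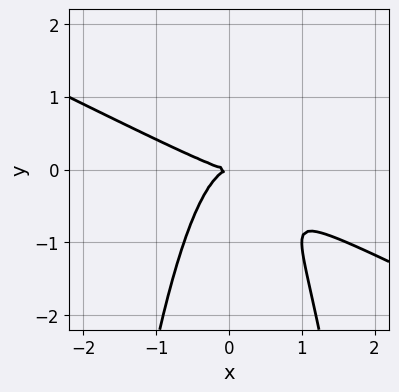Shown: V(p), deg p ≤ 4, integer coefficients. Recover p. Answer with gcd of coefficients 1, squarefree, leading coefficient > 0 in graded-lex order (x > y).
(a) The degree is 3 — the shape is more complex than any degree-2 curve.
(b) Reading off the gridlines: it crosses the x-axis at the gridline x = 0; it crosses the y-axis at the gridline y = 0.
(c) Assembling these constraints gives the stated polynomial.

x^3 + 2*x^2*y + y^2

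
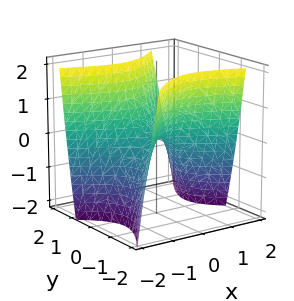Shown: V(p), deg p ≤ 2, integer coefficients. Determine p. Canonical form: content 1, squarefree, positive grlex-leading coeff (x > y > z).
First, degree: a generic line meets the surface in up to 2 points, so deg p = 2.
Then, checking where it meets the axes: it crosses the y-axis at the gridline y = 0; one x-axis crossing is at x = 0; it crosses the z-axis at the gridline z = 0.
Finally, matching integer coefficients to the picture gives p.

2*x^2 + 2*x*y - 3*y^2 + 2*z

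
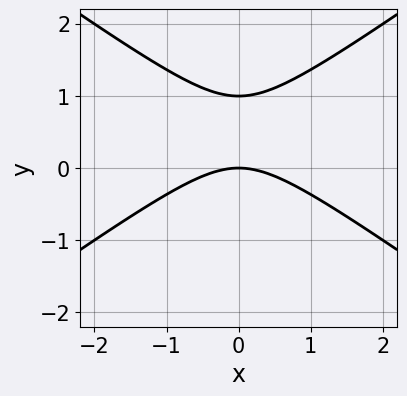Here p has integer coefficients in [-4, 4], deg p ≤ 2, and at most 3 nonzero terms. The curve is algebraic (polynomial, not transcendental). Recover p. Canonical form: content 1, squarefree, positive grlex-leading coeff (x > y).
x^2 - 2*y^2 + 2*y

First, the degree is 2 — the shape is more complex than any degree-1 curve.
Then, symmetries: mirror symmetry x ↦ −x ⇒ only even powers of x.
Next, reading off the gridlines: it crosses the x-axis at the gridline x = 0; the y-axis gridline crossings are at y ∈ {0, 1}.
Finally, together with the visible shape, these determine p as stated.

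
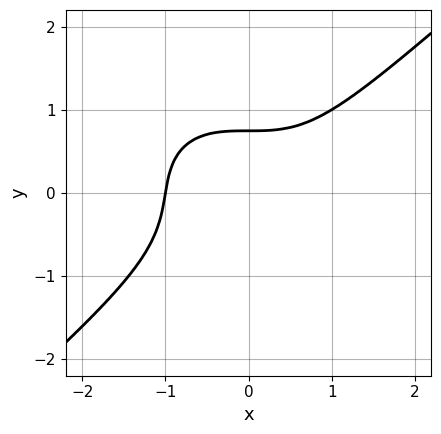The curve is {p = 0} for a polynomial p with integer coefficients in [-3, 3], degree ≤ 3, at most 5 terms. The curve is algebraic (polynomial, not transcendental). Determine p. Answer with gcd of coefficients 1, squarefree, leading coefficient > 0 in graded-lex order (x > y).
(a) The degree is 3 — a generic line meets the curve in up to 3 points.
(b) Checking where it meets the axes: one x-axis crossing is at x = -1.
(c) Matching integer coefficients to the picture gives p.

2*x^3 - 3*y^3 - y + 2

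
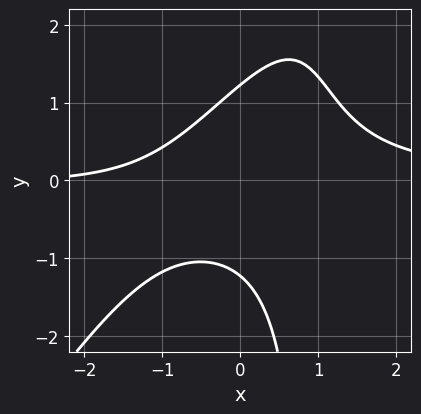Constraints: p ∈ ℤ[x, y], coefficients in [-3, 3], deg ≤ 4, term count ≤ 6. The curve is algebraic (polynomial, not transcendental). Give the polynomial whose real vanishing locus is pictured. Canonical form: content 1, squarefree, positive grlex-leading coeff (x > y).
3*x^2*y - 2*x*y^2 + 2*y^2 - x - 3

1. deg p = 3. The shape is more complex than any degree-2 curve.
2. Checking where it meets the axes: it misses every integer gridline on the x-axis.
3. These observations pin down the coefficients.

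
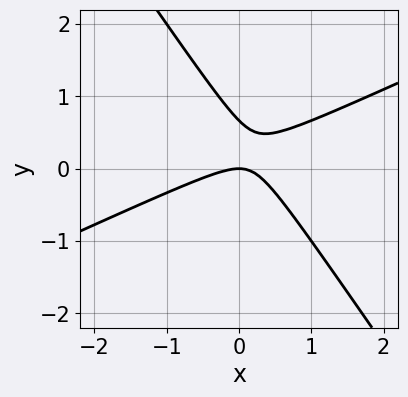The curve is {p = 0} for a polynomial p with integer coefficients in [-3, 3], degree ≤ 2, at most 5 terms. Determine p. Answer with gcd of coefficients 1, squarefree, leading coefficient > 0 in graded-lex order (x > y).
First, deg p = 2. No degree-1 curve has this shape.
Then, reading off the gridlines: it crosses the x-axis at the gridline x = 0; it crosses the y-axis at the gridline y = 0.
Finally, fitting integer coefficients to these (and the overall shape) gives p.

2*x^2 - 3*x*y - 3*y^2 + 2*y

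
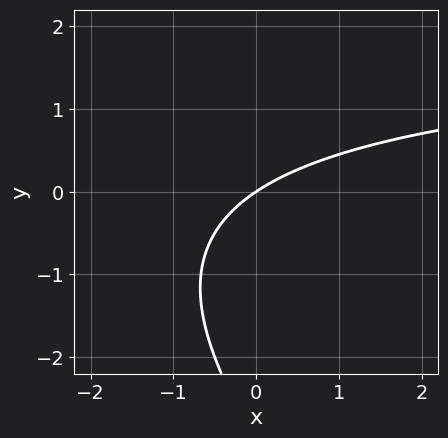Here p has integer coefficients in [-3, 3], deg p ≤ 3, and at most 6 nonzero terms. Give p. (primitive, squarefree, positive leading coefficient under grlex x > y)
x*y + y^2 - 2*x + 3*y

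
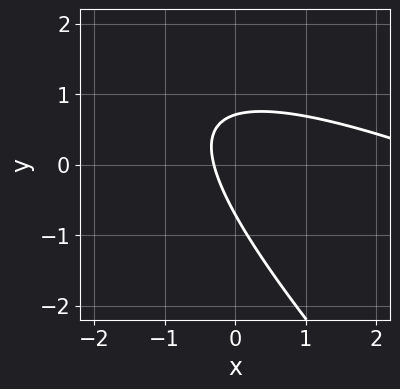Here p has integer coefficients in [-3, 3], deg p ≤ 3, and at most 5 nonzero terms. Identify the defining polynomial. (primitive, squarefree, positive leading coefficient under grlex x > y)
deg p = 2.
Matching integer coefficients to the picture gives p.

x^2 + 3*x*y + 2*y^2 - 3*x - 1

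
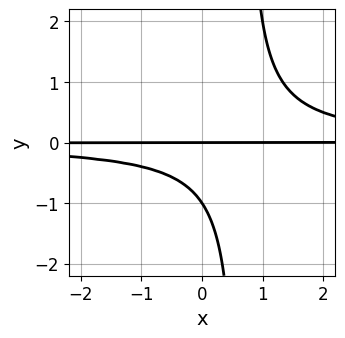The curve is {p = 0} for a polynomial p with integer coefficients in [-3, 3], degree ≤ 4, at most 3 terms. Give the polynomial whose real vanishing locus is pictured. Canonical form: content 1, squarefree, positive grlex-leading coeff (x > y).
3*x*y^2 - 2*y^2 - 2*y

1. Degree: the shape is more complex than any degree-2 curve, so deg p = 3.
2. Checking where it meets the axes: the visible x-axis segment lies entirely on the curve; among the integer gridlines, it crosses the y-axis at y ∈ {-1, 0}.
3. Matching integer coefficients to the picture gives p.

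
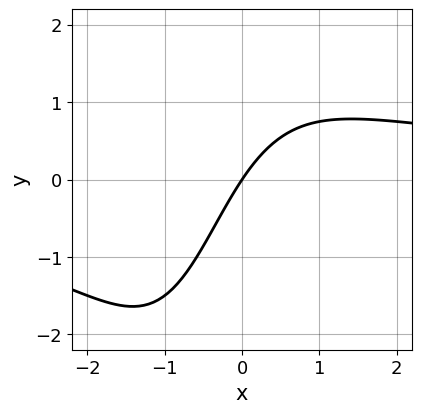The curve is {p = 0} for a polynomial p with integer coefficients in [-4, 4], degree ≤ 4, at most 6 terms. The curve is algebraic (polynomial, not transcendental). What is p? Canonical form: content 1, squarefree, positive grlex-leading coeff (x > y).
deg p = 3.
Against the integer gridlines: one x-axis crossing is at x = 0; one y-axis crossing is at y = 0.
Fitting integer coefficients to these (and the overall shape) gives p.

x^2*y + x*y - 3*x + 2*y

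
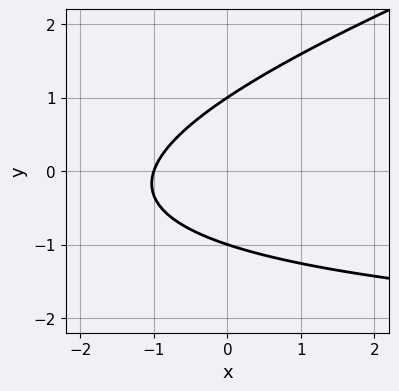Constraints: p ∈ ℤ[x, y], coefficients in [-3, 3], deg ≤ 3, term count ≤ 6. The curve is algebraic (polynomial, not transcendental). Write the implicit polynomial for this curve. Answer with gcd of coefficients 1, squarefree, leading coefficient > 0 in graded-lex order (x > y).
x*y - 3*y^2 + 3*x + 3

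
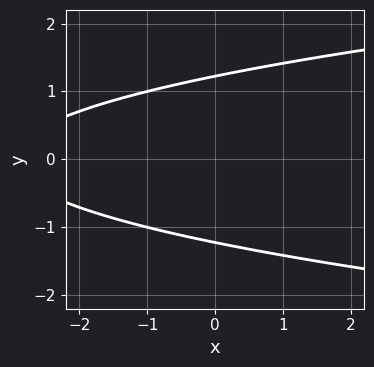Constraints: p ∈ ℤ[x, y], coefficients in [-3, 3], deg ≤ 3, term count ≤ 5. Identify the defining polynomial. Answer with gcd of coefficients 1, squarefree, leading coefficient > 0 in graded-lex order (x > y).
2*y^2 - x - 3

First, the degree is 2 — no degree-1 curve has this shape.
Then, symmetries: the y ↦ −y reflection is a symmetry, so y appears only in even powers.
Then, against the integer gridlines: it misses every integer gridline on the x-axis.
Finally, together with the visible shape, these determine p as stated.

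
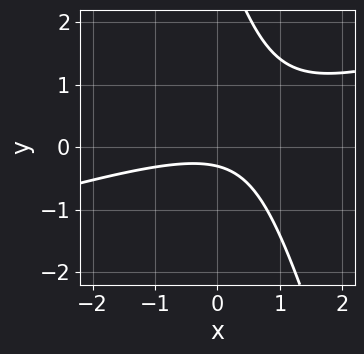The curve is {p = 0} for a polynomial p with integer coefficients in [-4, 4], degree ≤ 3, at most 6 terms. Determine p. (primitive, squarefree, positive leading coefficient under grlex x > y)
x^2 - 3*x*y - y^2 + 3*y + 1

(a) The degree is 2 — a generic line meets the curve in up to 2 points.
(b) Against the integer gridlines: the curve avoids every integer x-axis point in the box.
(c) Matching integer coefficients to the picture gives p.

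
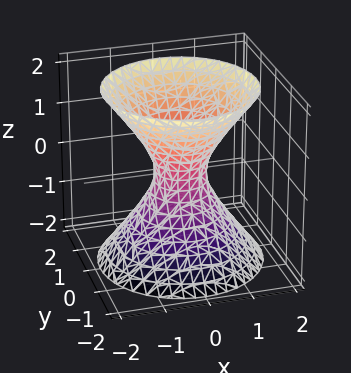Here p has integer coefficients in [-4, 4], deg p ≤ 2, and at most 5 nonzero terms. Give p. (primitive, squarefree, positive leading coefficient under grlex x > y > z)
Degree: a generic line meets the surface in up to 2 points, so deg p = 2.
Symmetries: rotational symmetry about the z-axis ⇒ p depends on x, y only through x² + y².
From the axis intercepts and sections: a circular section at z = 0 has radius between 0 and 1; the surface avoids every integer z-axis point in the box.
Together with the visible shape, these determine p as stated.

3*x^2 + 3*y^2 - 2*z^2 - 1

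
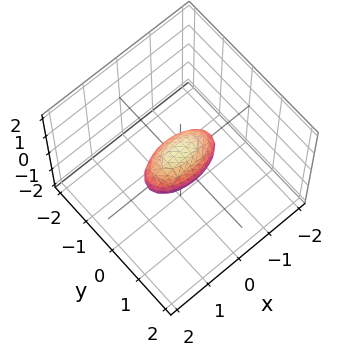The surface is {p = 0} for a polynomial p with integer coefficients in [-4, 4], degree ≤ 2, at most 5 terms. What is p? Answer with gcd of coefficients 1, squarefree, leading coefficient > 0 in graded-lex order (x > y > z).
(a) deg p = 2. A closed, bounded, convex surface; a quadric.
(b) Symmetries: it's symmetric under x → −x, forcing even powers of x; the z ↦ −z reflection is a symmetry, so z appears only in even powers; mirror symmetry y ↦ −y ⇒ only even powers of y.
(c) Checking where it meets the axes: the x-axis gridline crossings are at x ∈ {-1, 1}.
(d) The integer polynomial consistent with all of this is the stated p.

x^2 + 3*y^2 + 2*z^2 - 1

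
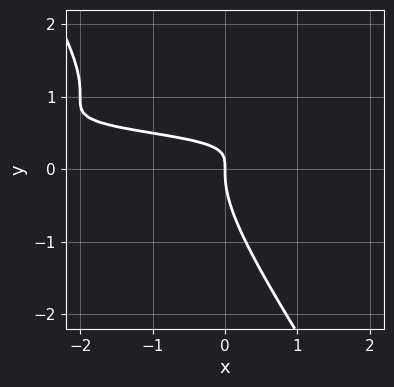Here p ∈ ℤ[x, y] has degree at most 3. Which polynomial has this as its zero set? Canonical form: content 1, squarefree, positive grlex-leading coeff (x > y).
3*x*y^2 + 2*y^3 - 3*x*y + x

(a) deg p = 3. The shape is more complex than any degree-2 curve.
(b) From the visible intercepts: it meets the x-axis at x = 0 (among the integer gridlines); it meets the y-axis at y = 0 (among the integer gridlines).
(c) The integer polynomial consistent with all of this is the stated p.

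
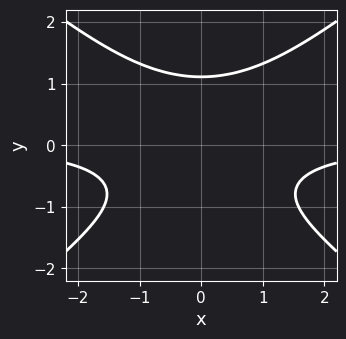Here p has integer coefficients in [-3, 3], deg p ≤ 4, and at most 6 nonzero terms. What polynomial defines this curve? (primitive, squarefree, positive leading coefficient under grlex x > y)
(a) Degree: the shape is more complex than any degree-2 curve, so deg p = 3.
(b) Symmetries: it's symmetric under x → −x, forcing even powers of x.
(c) Against the integer gridlines: no x-intercept at any integer in the box.
(d) Together with the visible shape, these determine p as stated.

2*x^2*y - 3*y^3 + y + 3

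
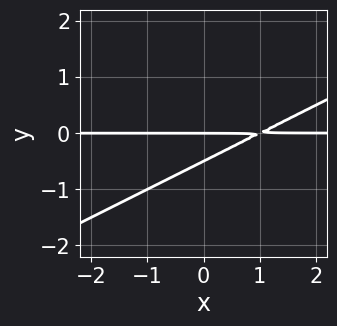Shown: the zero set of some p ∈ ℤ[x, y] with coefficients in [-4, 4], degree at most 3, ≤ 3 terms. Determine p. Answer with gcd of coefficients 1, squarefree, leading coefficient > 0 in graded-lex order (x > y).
x*y - 2*y^2 - y

(a) deg p = 2. A generic line meets the curve in up to 2 points.
(b) From the axis intercepts and sections: one y-axis crossing is at y = 0; every point of the x-axis in the box is on the curve.
(c) Solving for integer coefficients yields p as stated.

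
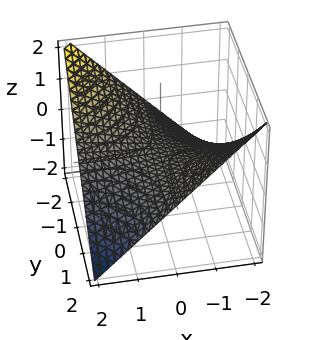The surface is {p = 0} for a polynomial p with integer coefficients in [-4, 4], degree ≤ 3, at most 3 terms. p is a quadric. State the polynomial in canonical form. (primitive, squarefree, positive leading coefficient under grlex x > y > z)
1. Degree: a saddle surface; a quadric, so deg p = 2.
2. From the visible intercepts: one z-axis crossing is at z = 0; every point of the x-axis in the box is on the surface; every point of the y-axis in the box is on the surface.
3. Putting this together gives p.

x*y + 2*z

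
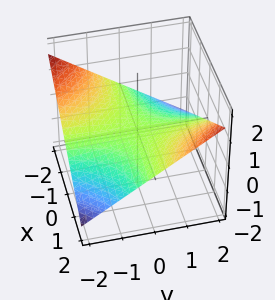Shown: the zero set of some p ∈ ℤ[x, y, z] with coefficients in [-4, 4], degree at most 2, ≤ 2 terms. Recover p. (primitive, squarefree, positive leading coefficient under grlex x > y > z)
deg p = 2. A saddle surface; a quadric.
From the axis intercepts and sections: every point of the y-axis in the box is on the surface; every point of the x-axis in the box is on the surface.
The integer polynomial consistent with all of this is the stated p.

x*y - 3*z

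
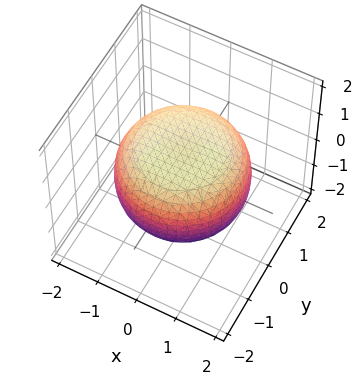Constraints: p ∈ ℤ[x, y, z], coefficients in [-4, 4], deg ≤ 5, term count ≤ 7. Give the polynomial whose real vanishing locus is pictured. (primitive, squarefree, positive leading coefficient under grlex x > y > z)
x^4 + 2*x^2*y^2 + y^4 - x^2 - y^2 + 3*z^2 - 3

First, the degree is 4 — no degree-3 surface has this shape.
Next, by symmetry, every cross-section ⟂ z is a circle, so x, y appear only via x² + y².
Then, reading off the gridlines: the z-axis gridline crossings are at z ∈ {-1, 1}; a circular section at z = -1 has radius exactly 1.
Finally, putting this together gives p.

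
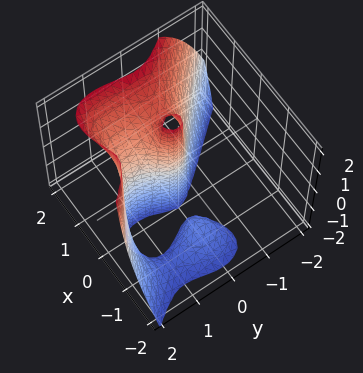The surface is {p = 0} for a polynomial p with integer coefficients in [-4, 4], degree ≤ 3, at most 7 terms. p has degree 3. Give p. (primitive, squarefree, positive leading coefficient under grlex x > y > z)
3*x^3 - 3*x^2*z + 2*y^3 - 3*y^2 + 2*x

1. The degree is 3 — a generic line meets the surface in up to 3 points.
2. From the visible intercepts: the visible z-axis segment lies entirely on the surface; one y-axis crossing is at y = 0; one x-axis crossing is at x = 0.
3. Together with the visible shape, these determine p as stated.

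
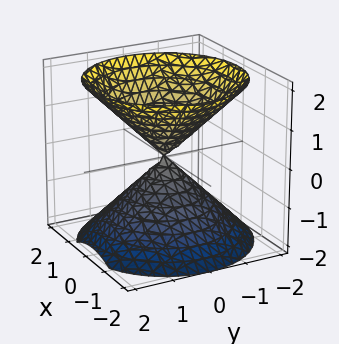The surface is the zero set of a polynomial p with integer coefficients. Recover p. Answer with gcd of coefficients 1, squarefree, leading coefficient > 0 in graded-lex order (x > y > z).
1. I count 2 distinct pieces. They look like related sheets of one shape, so recover p as a whole.
2. Degree: two nappes meeting at a single point; a quadric, so deg p = 2.
3. Symmetries: the z ↦ −z reflection is a symmetry, so z appears only in even powers; the z-axis is an axis of rotation, so x and y enter only as x² + y².
4. From the axis intercepts and sections: it meets the z-axis at z = 0 (among the integer gridlines); it crosses the y-axis at the gridline y = 0; it meets the x-axis at x = 0 (among the integer gridlines); a circular section at z = 1 has radius exactly 1.
5. These observations pin down the coefficients.

x^2 + y^2 - z^2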